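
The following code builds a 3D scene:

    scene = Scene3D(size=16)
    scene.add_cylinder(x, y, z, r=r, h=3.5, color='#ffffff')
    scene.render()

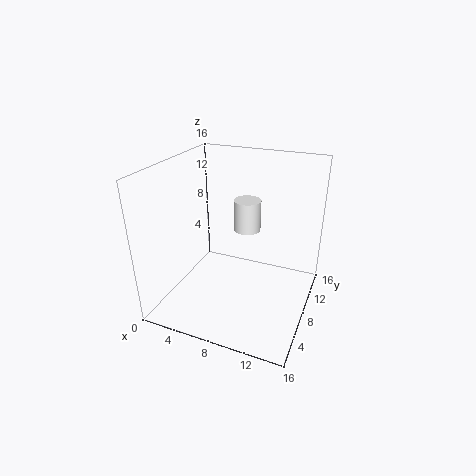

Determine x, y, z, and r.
x = 8.5, y = 9.5, z = 8.5, r = 1.5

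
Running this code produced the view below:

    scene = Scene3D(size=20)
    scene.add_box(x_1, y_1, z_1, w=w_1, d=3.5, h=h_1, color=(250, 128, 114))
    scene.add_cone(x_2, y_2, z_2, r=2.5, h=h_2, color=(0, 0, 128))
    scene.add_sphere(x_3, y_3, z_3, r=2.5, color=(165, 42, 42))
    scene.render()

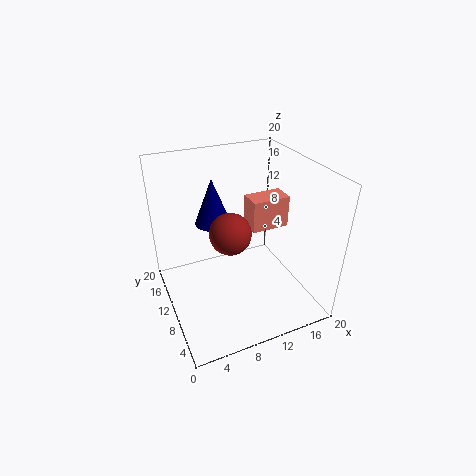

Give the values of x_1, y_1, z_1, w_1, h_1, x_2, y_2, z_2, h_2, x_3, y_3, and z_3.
x_1 = 14
y_1 = 13
z_1 = 8
w_1 = 6
h_1 = 5
x_2 = 7.5
y_2 = 13
z_2 = 11.5
h_2 = 6.5
x_3 = 7
y_3 = 5.5
z_3 = 14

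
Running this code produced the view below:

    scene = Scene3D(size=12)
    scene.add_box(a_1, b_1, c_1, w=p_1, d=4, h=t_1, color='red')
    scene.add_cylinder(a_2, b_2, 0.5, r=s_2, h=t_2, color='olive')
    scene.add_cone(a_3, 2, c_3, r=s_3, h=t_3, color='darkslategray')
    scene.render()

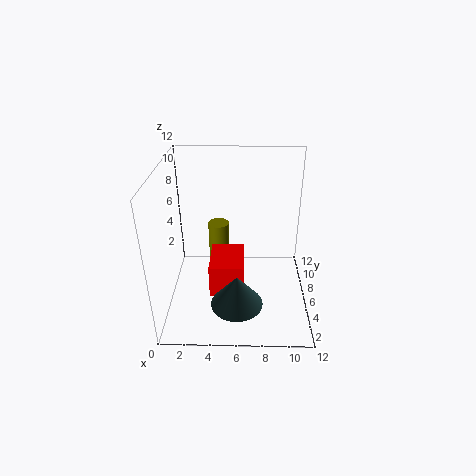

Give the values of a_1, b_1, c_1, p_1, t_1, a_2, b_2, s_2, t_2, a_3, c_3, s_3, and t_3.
a_1 = 3.5; b_1 = 5; c_1 = 0.5; p_1 = 3; t_1 = 3; a_2 = 4; b_2 = 10.5; s_2 = 1; t_2 = 4.5; a_3 = 6; c_3 = 2.5; s_3 = 2; t_3 = 2.5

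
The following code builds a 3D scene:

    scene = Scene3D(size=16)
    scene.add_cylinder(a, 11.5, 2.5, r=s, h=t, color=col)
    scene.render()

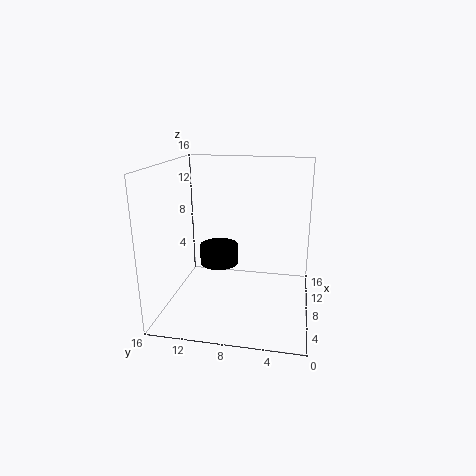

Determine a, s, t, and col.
a = 13; s = 2.5; t = 2.5; col = 'black'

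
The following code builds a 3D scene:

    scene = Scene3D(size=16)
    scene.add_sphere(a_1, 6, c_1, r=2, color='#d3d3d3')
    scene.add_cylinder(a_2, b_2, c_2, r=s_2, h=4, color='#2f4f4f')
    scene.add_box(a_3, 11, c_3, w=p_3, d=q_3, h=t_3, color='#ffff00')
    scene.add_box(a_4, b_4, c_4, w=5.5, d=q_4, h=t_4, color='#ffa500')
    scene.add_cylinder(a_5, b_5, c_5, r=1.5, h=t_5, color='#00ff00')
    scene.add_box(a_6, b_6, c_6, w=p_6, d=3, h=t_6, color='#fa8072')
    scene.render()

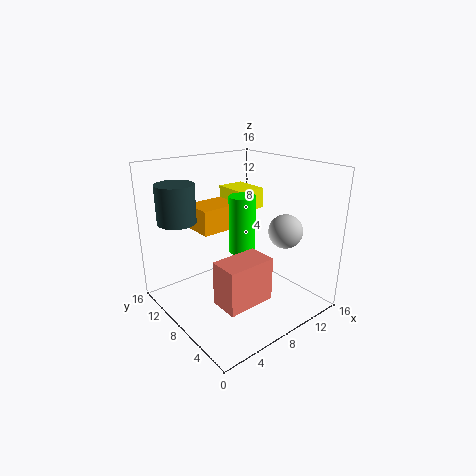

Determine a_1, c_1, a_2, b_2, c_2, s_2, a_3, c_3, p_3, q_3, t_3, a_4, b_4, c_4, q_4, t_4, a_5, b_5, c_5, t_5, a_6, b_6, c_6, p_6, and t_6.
a_1 = 13.5; c_1 = 8; a_2 = 2; b_2 = 10.5; c_2 = 10.5; s_2 = 2; a_3 = 11; c_3 = 9.5; p_3 = 3.5; q_3 = 4.5; t_3 = 2.5; a_4 = 6; b_4 = 11.5; c_4 = 7.5; q_4 = 4; t_4 = 3; a_5 = 9; b_5 = 8.5; c_5 = 6; t_5 = 6.5; a_6 = 2.5; b_6 = 2; c_6 = 3.5; p_6 = 5; t_6 = 4.5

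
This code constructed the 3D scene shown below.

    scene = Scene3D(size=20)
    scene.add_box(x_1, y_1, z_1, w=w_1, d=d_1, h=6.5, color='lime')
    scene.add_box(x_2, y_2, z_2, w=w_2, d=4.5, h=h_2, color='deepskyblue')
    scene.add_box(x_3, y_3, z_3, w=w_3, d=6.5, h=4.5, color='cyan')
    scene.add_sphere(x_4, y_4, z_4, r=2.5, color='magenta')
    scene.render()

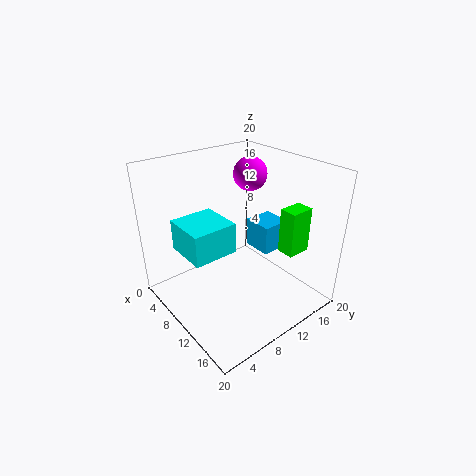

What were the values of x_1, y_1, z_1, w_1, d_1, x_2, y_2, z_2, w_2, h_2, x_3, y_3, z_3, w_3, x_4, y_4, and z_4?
x_1 = 13
y_1 = 15
z_1 = 7.5
w_1 = 2.5
d_1 = 3.5
x_2 = 5.5
y_2 = 15.5
z_2 = 5
w_2 = 4.5
h_2 = 4.5
x_3 = 3
y_3 = 3.5
z_3 = 7.5
w_3 = 6.5
x_4 = 6
y_4 = 15.5
z_4 = 17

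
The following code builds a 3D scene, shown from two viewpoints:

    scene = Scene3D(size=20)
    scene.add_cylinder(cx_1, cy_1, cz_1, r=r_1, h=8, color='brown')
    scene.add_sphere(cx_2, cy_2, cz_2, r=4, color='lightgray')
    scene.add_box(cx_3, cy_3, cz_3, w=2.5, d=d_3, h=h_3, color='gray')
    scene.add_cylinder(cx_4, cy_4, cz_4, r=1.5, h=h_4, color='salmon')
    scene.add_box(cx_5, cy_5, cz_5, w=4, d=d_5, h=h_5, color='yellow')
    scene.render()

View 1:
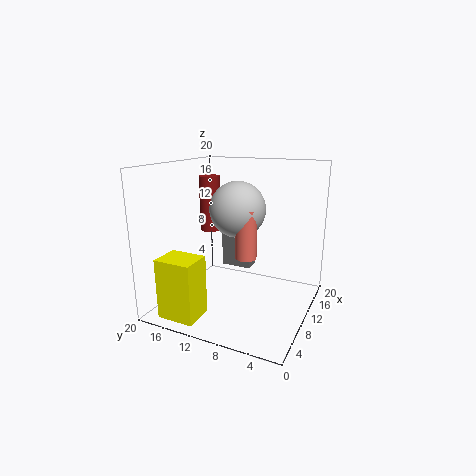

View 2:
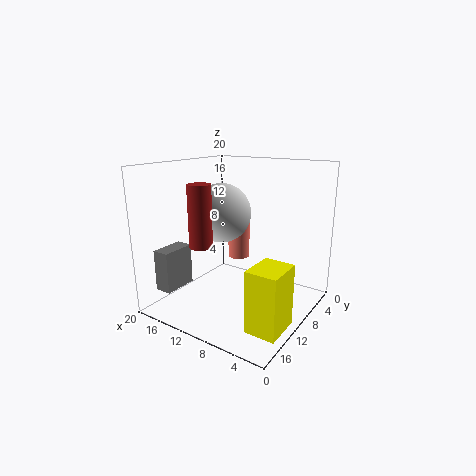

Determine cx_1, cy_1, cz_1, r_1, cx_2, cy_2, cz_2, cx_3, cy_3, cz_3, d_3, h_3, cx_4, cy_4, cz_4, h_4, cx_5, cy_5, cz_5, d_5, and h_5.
cx_1 = 12; cy_1 = 15.5; cz_1 = 10; r_1 = 1.5; cx_2 = 12; cy_2 = 11; cz_2 = 13.5; cx_3 = 17.5; cy_3 = 11.5; cz_3 = 2; d_3 = 5; h_3 = 6; cx_4 = 10.5; cy_4 = 9; cz_4 = 7; h_4 = 7; cx_5 = 0.5; cy_5 = 12; cz_5 = 1; d_5 = 5; h_5 = 8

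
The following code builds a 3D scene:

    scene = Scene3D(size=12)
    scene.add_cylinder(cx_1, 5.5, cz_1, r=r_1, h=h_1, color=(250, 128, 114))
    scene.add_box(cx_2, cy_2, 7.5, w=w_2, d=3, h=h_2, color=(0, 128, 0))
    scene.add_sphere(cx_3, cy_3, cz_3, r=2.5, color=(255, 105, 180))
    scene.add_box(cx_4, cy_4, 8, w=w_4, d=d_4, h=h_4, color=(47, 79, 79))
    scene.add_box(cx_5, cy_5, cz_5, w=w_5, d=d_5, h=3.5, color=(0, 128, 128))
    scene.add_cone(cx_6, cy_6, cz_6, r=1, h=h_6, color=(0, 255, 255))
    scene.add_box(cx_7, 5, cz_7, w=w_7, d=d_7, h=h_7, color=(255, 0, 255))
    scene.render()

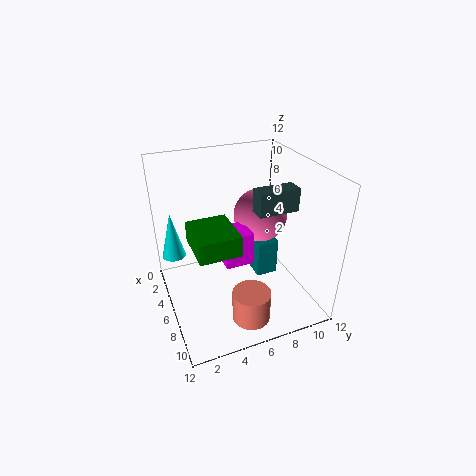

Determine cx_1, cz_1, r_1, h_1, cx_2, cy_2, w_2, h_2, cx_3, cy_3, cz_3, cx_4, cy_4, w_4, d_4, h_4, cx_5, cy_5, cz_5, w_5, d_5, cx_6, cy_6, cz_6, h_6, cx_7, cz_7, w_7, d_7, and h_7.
cx_1 = 10, cz_1 = 1, r_1 = 1.5, h_1 = 2.5, cx_2 = 7, cy_2 = 1.5, w_2 = 3.5, h_2 = 1.5, cx_3 = 3, cy_3 = 9.5, cz_3 = 6, cx_4 = 5.5, cy_4 = 7.5, w_4 = 1.5, d_4 = 3.5, h_4 = 2, cx_5 = 2, cy_5 = 8.5, cz_5 = 0.5, w_5 = 3, d_5 = 2, cx_6 = 3.5, cy_6 = 1, cz_6 = 4, h_6 = 4, cx_7 = 3.5, cz_7 = 3, w_7 = 2.5, d_7 = 2.5, h_7 = 3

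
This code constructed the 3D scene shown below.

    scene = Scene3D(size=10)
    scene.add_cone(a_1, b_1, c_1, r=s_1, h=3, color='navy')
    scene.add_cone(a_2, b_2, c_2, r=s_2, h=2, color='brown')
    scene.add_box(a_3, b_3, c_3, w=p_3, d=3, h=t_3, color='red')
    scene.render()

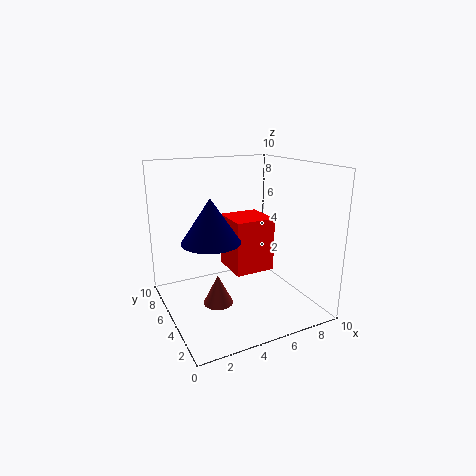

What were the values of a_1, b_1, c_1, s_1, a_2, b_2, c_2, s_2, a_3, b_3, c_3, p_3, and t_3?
a_1 = 3
b_1 = 5
c_1 = 5
s_1 = 2
a_2 = 3
b_2 = 4
c_2 = 1
s_2 = 1
a_3 = 5
b_3 = 5
c_3 = 2
p_3 = 3
t_3 = 4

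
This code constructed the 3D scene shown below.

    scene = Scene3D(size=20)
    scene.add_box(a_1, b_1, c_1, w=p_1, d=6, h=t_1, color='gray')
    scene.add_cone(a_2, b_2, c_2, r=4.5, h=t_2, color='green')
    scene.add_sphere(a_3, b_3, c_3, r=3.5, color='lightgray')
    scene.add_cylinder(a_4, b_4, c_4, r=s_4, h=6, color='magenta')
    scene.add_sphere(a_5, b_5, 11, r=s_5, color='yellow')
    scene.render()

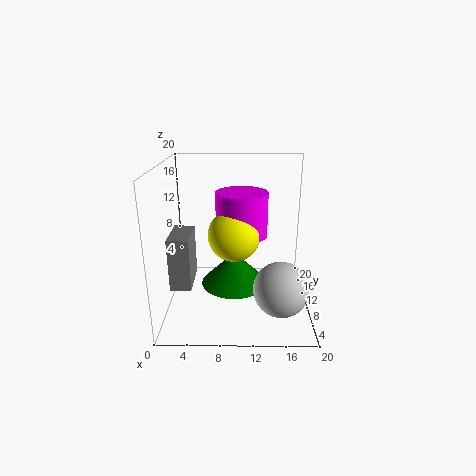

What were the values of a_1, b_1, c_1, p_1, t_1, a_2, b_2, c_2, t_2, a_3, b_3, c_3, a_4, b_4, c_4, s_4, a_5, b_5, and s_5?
a_1 = 0.5; b_1 = 7.5; c_1 = 3; p_1 = 3; t_1 = 7.5; a_2 = 9.5; b_2 = 8.5; c_2 = 4; t_2 = 4.5; a_3 = 15.5; b_3 = 4; c_3 = 5.5; a_4 = 10.5; b_4 = 10; c_4 = 10.5; s_4 = 3.5; a_5 = 9.5; b_5 = 8.5; s_5 = 3.5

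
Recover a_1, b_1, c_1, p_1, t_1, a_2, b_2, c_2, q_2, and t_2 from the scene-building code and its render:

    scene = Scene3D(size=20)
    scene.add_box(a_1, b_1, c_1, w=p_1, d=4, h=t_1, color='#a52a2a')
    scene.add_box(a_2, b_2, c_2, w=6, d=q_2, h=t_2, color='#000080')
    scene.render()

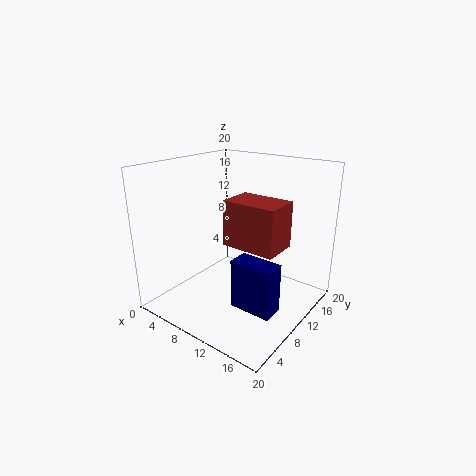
a_1 = 14
b_1 = 2
c_1 = 13
p_1 = 6
t_1 = 5
a_2 = 11
b_2 = 7
c_2 = 1
q_2 = 3
t_2 = 7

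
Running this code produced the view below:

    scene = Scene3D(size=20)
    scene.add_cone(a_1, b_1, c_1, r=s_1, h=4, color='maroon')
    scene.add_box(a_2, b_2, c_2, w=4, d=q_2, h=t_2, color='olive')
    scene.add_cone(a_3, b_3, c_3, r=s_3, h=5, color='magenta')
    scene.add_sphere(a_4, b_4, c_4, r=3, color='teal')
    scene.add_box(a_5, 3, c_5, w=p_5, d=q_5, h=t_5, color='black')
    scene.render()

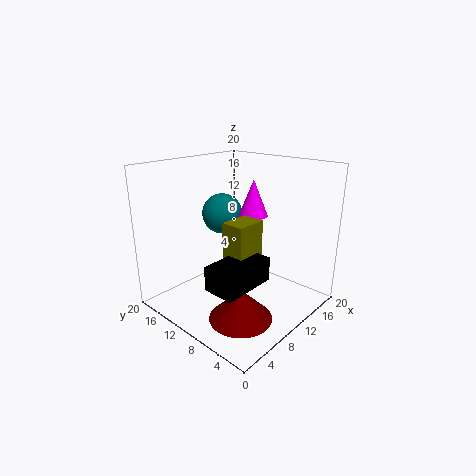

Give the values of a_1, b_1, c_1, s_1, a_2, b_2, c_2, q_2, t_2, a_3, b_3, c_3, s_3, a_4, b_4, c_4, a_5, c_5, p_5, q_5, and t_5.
a_1 = 5, b_1 = 5, c_1 = 2, s_1 = 4, a_2 = 5, b_2 = 5, c_2 = 7, q_2 = 3, t_2 = 7, a_3 = 12, b_3 = 9, c_3 = 13, s_3 = 2, a_4 = 12, b_4 = 15, c_4 = 12, a_5 = 1, c_5 = 7, p_5 = 7, q_5 = 4, t_5 = 3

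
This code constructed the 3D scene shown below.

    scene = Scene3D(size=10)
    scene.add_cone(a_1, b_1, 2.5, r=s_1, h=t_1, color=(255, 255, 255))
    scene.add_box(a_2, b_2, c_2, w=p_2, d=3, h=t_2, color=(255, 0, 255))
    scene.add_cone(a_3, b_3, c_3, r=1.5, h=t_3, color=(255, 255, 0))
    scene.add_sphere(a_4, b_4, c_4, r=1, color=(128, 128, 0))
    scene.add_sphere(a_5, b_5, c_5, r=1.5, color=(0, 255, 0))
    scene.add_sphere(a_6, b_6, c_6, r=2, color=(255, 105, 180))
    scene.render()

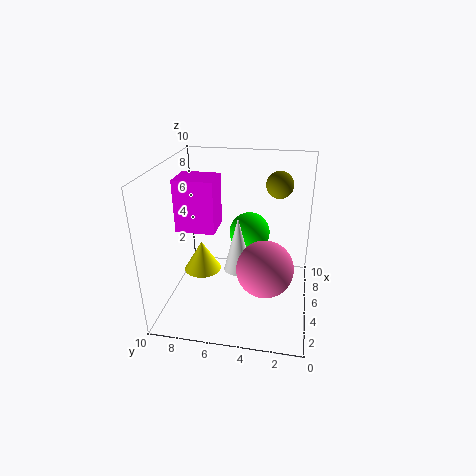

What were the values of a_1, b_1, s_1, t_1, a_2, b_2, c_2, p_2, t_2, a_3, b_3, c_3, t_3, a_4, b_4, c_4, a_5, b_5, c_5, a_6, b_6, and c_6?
a_1 = 5, b_1 = 5, s_1 = 1, t_1 = 4, a_2 = 6, b_2 = 7, c_2 = 4.5, p_2 = 2.5, t_2 = 4, a_3 = 7.5, b_3 = 8.5, c_3 = 0.5, t_3 = 2.5, a_4 = 8, b_4 = 2.5, c_4 = 8, a_5 = 7, b_5 = 4.5, c_5 = 4.5, a_6 = 4.5, b_6 = 3, c_6 = 3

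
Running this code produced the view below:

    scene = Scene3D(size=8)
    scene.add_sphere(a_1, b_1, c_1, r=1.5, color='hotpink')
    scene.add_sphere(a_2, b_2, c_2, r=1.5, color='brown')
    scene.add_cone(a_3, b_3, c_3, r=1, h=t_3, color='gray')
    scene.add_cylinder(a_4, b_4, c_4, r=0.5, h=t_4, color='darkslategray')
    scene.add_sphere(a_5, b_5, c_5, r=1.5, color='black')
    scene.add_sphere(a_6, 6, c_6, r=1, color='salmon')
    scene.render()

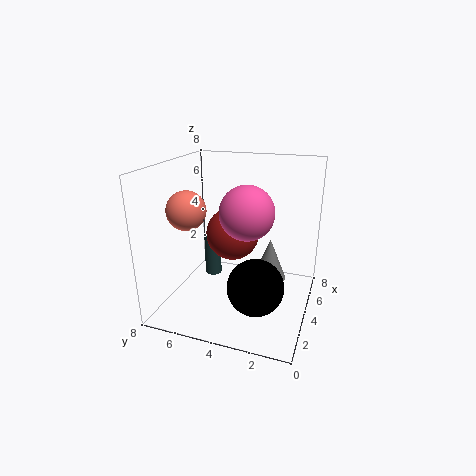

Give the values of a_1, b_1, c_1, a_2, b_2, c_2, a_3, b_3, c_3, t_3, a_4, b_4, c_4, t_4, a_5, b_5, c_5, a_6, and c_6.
a_1 = 4
b_1 = 3.5
c_1 = 5.5
a_2 = 4.5
b_2 = 4.5
c_2 = 4
a_3 = 5.5
b_3 = 2.5
c_3 = 1
t_3 = 2.5
a_4 = 5
b_4 = 6
c_4 = 1
t_4 = 2.5
a_5 = 2.5
b_5 = 2.5
c_5 = 2
a_6 = 2
c_6 = 6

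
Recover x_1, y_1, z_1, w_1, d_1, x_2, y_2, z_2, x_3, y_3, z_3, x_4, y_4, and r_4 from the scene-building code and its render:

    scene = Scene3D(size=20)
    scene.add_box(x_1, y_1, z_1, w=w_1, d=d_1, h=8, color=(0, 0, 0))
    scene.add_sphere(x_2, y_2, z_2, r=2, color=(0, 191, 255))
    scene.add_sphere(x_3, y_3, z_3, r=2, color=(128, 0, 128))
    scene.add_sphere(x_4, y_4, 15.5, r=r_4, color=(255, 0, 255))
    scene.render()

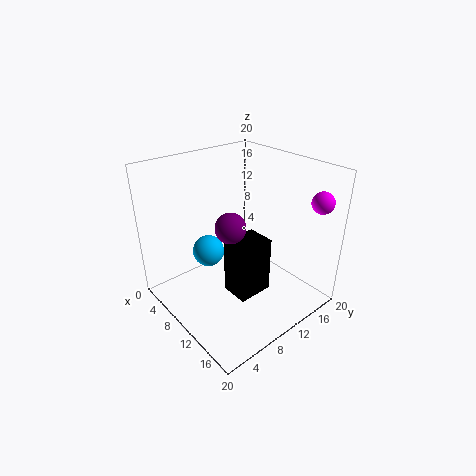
x_1 = 10
y_1 = 7.5
z_1 = 2.5
w_1 = 4
d_1 = 5
x_2 = 10
y_2 = 5
z_2 = 10
x_3 = 11.5
y_3 = 7.5
z_3 = 13
x_4 = 17.5
y_4 = 18
r_4 = 1.5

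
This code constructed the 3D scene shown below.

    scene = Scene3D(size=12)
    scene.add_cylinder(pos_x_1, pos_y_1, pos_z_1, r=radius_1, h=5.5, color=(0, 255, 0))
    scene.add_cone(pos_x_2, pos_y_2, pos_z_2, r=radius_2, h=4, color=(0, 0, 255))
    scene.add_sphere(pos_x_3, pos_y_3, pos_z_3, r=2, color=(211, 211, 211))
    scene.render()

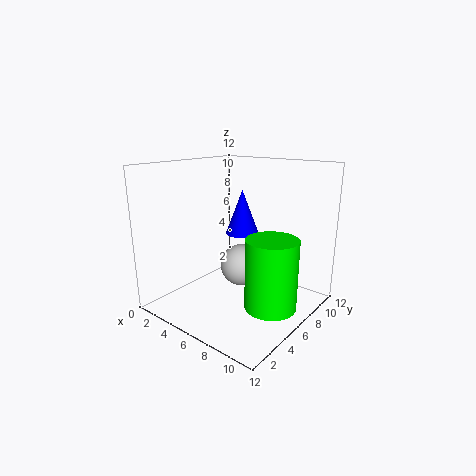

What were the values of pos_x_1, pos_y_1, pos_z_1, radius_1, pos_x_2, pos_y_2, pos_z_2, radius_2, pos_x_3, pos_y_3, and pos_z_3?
pos_x_1 = 10; pos_y_1 = 5; pos_z_1 = 1.5; radius_1 = 2; pos_x_2 = 4.5; pos_y_2 = 8.5; pos_z_2 = 5.5; radius_2 = 1.5; pos_x_3 = 4; pos_y_3 = 9; pos_z_3 = 2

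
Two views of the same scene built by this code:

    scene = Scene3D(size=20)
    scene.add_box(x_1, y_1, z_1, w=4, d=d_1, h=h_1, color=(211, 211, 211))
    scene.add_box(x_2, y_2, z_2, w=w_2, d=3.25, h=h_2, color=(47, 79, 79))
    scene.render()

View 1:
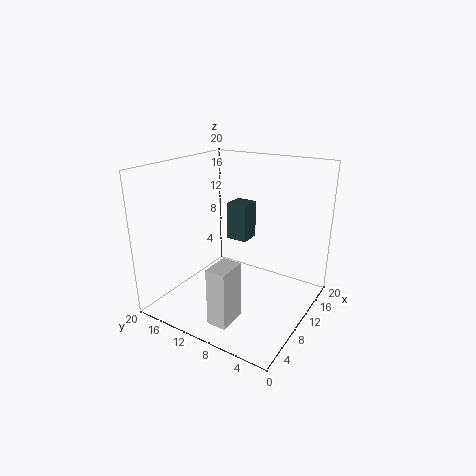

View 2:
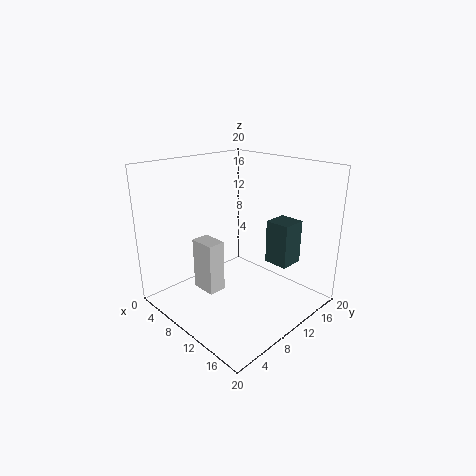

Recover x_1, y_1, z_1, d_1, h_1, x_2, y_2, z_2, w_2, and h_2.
x_1 = 2.75; y_1 = 7.5; z_1 = 0.25; d_1 = 2.75; h_1 = 8; x_2 = 14; y_2 = 11.25; z_2 = 7.5; w_2 = 3.25; h_2 = 5.75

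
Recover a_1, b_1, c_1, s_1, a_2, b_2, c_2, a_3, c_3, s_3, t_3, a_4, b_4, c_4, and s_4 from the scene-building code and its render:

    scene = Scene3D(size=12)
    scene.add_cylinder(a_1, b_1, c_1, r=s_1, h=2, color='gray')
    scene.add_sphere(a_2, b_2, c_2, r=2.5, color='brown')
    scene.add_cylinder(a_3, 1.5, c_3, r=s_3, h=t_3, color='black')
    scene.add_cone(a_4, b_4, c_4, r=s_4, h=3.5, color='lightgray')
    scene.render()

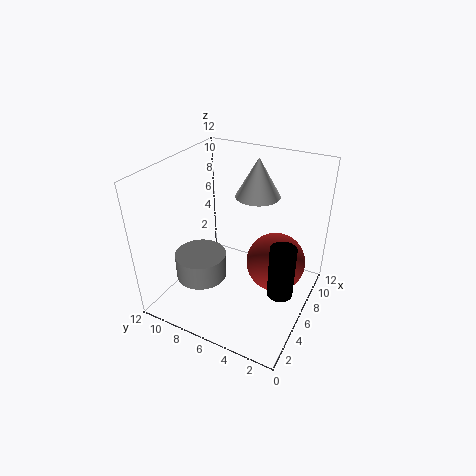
a_1 = 3, b_1 = 7.75, c_1 = 3.75, s_1 = 2, a_2 = 7.25, b_2 = 3, c_2 = 3.75, a_3 = 4.5, c_3 = 3, s_3 = 1, t_3 = 4.25, a_4 = 9.75, b_4 = 6, c_4 = 8.25, s_4 = 2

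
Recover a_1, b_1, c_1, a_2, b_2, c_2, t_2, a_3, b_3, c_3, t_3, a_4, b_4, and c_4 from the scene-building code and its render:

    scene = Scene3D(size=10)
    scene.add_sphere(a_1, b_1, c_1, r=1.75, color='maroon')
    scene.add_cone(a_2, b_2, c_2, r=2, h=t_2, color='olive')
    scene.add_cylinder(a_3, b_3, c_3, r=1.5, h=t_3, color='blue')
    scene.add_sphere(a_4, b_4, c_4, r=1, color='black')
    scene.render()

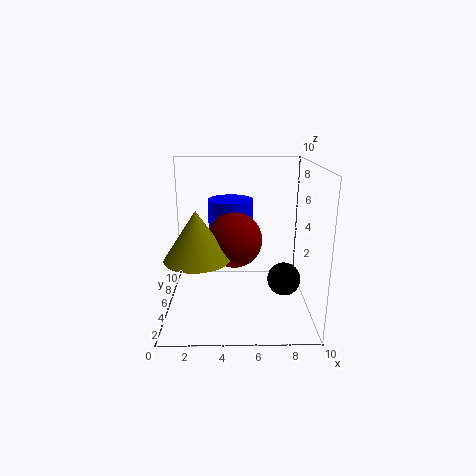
a_1 = 4.75, b_1 = 3.25, c_1 = 5.5, a_2 = 2.5, b_2 = 2, c_2 = 4.75, t_2 = 3, a_3 = 4.5, b_3 = 5, c_3 = 5.25, t_3 = 2.5, a_4 = 7.75, b_4 = 1.75, c_4 = 3.5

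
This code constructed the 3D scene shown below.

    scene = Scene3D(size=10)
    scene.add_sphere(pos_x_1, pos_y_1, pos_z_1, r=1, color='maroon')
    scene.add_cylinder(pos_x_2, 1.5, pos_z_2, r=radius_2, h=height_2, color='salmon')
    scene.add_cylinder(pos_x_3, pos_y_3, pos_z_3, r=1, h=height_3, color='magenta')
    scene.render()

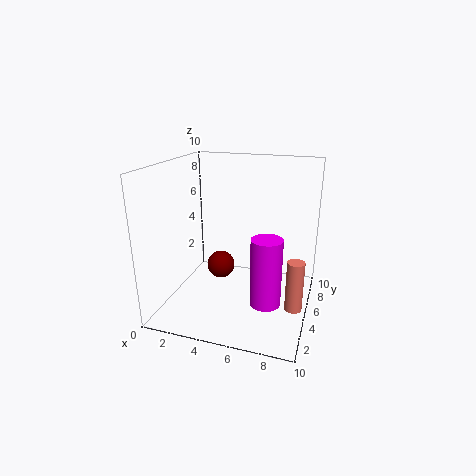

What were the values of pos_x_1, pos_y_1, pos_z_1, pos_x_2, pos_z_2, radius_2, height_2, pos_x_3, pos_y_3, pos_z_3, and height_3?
pos_x_1 = 3.5, pos_y_1 = 5.5, pos_z_1 = 2.5, pos_x_2 = 9.5, pos_z_2 = 2.5, radius_2 = 0.5, height_2 = 3, pos_x_3 = 7.5, pos_y_3 = 3, pos_z_3 = 1.5, height_3 = 4.5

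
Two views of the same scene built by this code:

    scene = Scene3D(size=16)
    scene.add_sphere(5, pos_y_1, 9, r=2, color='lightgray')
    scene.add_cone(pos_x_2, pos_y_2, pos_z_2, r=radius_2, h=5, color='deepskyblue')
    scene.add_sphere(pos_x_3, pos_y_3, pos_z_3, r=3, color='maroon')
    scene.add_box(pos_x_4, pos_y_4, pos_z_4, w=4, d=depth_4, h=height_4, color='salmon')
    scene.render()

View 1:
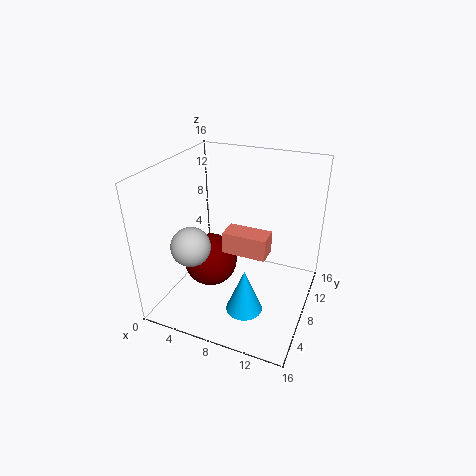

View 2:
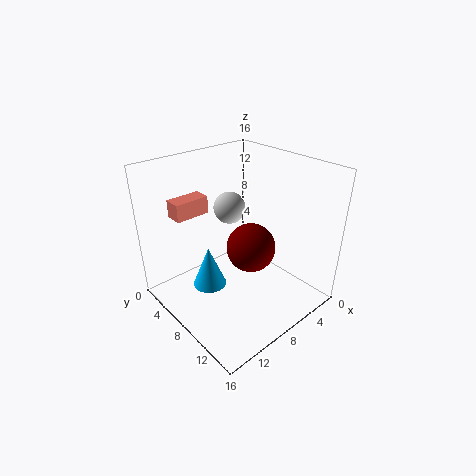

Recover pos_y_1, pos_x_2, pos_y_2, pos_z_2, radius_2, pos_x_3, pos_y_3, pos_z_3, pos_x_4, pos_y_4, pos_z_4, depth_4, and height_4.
pos_y_1 = 3, pos_x_2 = 10, pos_y_2 = 5, pos_z_2 = 1, radius_2 = 2, pos_x_3 = 5, pos_y_3 = 7, pos_z_3 = 5, pos_x_4 = 9, pos_y_4 = 2, pos_z_4 = 10, depth_4 = 2, height_4 = 2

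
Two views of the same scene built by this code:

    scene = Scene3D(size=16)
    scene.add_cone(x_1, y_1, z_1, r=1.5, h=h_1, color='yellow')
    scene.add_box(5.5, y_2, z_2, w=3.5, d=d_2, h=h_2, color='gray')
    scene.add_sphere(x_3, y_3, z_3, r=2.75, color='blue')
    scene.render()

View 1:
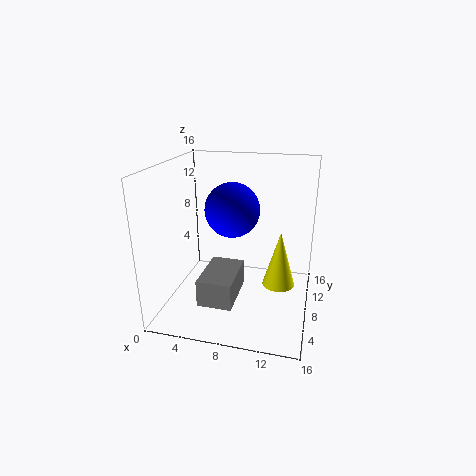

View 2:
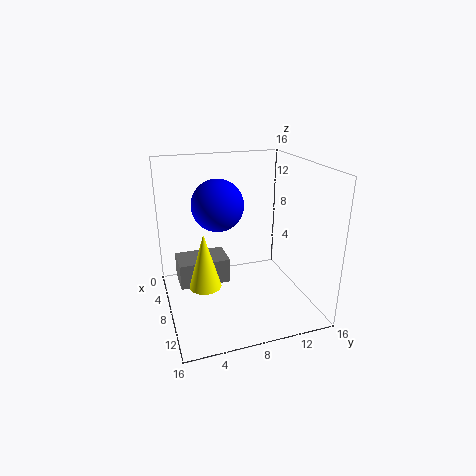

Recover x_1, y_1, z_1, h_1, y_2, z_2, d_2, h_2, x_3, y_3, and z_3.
x_1 = 13.25
y_1 = 3
z_1 = 6
h_1 = 5.25
y_2 = 1.25
z_2 = 3.25
d_2 = 5.5
h_2 = 2.75
x_3 = 8
y_3 = 5.75
z_3 = 12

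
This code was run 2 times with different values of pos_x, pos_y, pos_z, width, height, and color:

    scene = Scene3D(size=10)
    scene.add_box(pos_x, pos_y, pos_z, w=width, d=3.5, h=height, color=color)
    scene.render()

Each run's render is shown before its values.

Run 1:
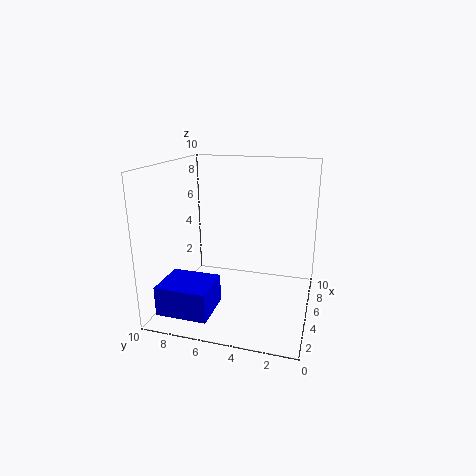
pos_x = 1, pos_y = 6, pos_z = 0.5, width = 3, height = 2, color = 'blue'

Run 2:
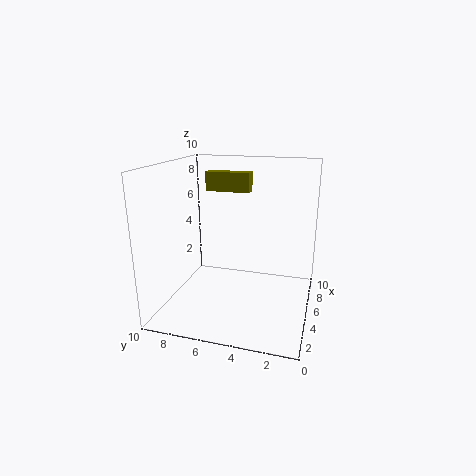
pos_x = 8, pos_y = 5, pos_z = 7.5, width = 1, height = 1.5, color = 'olive'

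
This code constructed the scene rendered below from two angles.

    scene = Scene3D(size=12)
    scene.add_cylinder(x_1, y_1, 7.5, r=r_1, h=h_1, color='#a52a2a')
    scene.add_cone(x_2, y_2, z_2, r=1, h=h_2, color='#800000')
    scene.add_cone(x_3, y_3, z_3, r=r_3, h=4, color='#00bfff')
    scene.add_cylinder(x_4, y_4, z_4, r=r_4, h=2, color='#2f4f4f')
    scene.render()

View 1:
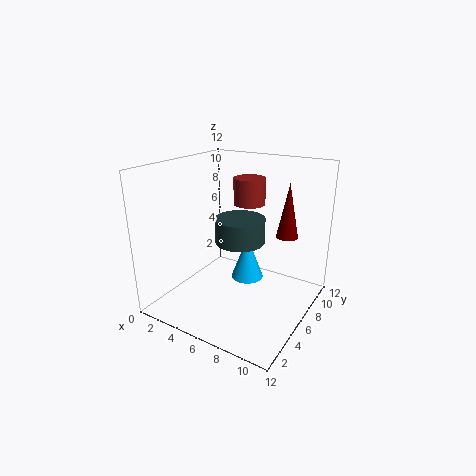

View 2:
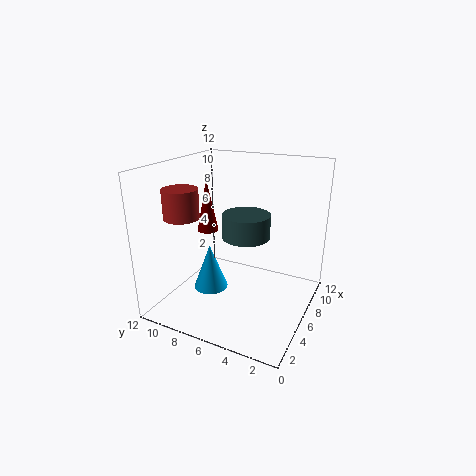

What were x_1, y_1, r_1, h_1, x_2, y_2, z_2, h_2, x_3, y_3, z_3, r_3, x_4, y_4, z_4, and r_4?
x_1 = 4.5
y_1 = 10.5
r_1 = 1.5
h_1 = 2.5
x_2 = 8.5
y_2 = 10.5
z_2 = 5
h_2 = 5
x_3 = 5.5
y_3 = 8.5
z_3 = 1
r_3 = 1.5
x_4 = 6.5
y_4 = 5.5
z_4 = 6
r_4 = 2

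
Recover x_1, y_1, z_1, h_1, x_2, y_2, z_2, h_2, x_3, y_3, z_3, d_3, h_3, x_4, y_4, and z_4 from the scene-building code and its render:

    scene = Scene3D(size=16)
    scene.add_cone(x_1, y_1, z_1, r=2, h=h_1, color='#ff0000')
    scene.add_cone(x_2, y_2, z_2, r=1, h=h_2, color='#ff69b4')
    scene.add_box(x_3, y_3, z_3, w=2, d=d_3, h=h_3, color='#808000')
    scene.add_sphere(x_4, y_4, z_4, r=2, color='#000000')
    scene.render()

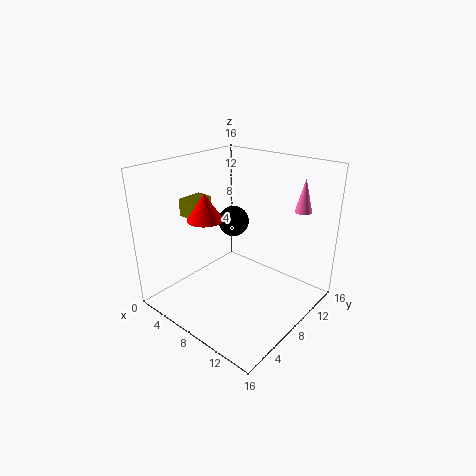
x_1 = 5
y_1 = 6
z_1 = 10
h_1 = 3
x_2 = 12
y_2 = 15
z_2 = 10
h_2 = 4
x_3 = 2
y_3 = 5
z_3 = 10
d_3 = 3
h_3 = 2
x_4 = 3
y_4 = 13
z_4 = 7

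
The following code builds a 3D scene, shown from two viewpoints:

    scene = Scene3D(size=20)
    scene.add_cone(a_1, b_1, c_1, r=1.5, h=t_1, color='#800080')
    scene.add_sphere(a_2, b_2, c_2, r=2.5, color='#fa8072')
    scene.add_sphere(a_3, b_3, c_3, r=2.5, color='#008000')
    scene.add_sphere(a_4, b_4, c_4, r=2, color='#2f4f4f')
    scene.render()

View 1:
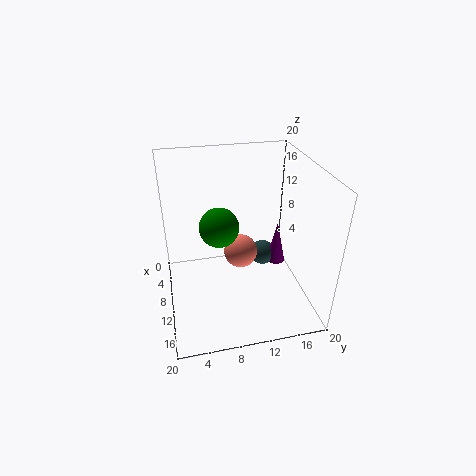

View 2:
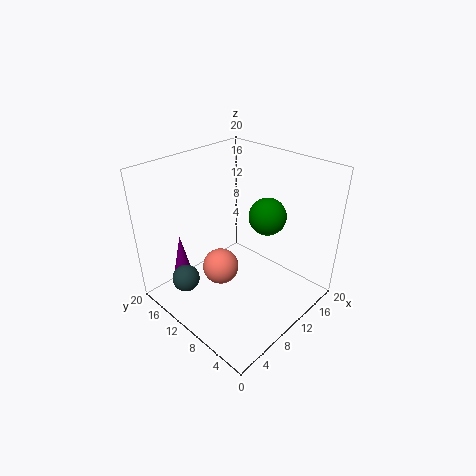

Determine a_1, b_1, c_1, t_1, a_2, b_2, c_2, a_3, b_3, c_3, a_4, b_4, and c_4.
a_1 = 5.5
b_1 = 17.5
c_1 = 2
t_1 = 7
a_2 = 7.5
b_2 = 11
c_2 = 6
a_3 = 12.5
b_3 = 7
c_3 = 13.5
a_4 = 4.5
b_4 = 15.5
c_4 = 3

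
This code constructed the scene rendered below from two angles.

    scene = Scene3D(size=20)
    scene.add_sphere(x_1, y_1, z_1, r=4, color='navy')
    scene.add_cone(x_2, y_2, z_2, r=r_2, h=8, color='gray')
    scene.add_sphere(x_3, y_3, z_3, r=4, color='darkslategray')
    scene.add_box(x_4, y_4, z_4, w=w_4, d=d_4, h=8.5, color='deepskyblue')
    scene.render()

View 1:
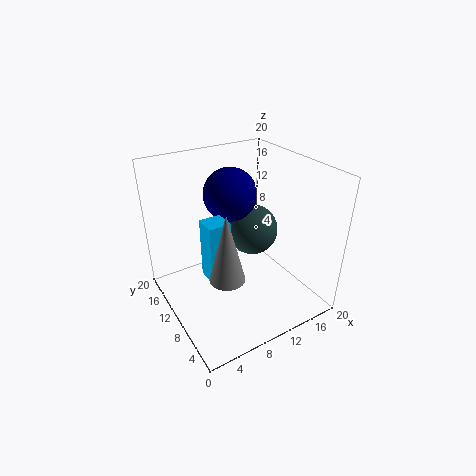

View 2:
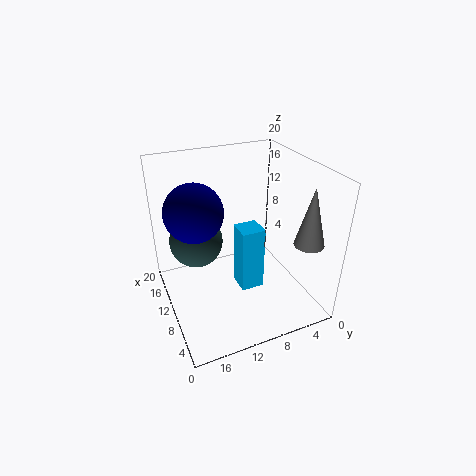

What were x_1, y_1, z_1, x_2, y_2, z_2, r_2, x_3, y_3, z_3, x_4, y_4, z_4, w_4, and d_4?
x_1 = 12, y_1 = 15.5, z_1 = 14, x_2 = 4, y_2 = 2.5, z_2 = 10.5, r_2 = 2, x_3 = 15.5, y_3 = 14.5, z_3 = 7.5, x_4 = 5, y_4 = 8.5, z_4 = 5, w_4 = 3, d_4 = 3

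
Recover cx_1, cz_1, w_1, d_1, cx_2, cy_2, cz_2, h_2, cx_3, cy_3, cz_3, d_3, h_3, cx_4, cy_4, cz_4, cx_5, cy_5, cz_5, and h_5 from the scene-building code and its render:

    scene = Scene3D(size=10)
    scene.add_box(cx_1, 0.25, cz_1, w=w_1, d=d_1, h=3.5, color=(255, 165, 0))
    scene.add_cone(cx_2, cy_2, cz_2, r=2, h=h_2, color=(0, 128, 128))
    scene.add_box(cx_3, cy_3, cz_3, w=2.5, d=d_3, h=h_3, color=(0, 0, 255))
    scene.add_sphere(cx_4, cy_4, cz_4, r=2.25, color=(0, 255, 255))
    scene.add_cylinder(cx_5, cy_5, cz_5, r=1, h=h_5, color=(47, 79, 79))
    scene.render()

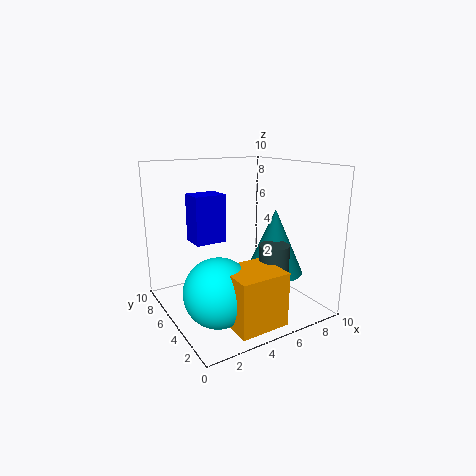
cx_1 = 2.5; cz_1 = 0.5; w_1 = 3.25; d_1 = 3; cx_2 = 7.25; cy_2 = 3.75; cz_2 = 2.5; h_2 = 4.5; cx_3 = 3.25; cy_3 = 8; cz_3 = 3.75; d_3 = 2; h_3 = 3.75; cx_4 = 2.5; cy_4 = 3.25; cz_4 = 2.25; cx_5 = 6.25; cy_5 = 2.5; cz_5 = 0.75; h_5 = 4.25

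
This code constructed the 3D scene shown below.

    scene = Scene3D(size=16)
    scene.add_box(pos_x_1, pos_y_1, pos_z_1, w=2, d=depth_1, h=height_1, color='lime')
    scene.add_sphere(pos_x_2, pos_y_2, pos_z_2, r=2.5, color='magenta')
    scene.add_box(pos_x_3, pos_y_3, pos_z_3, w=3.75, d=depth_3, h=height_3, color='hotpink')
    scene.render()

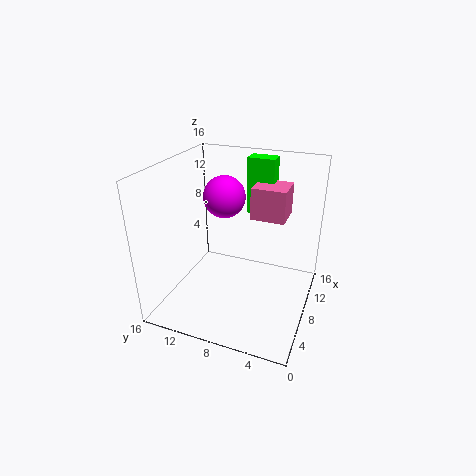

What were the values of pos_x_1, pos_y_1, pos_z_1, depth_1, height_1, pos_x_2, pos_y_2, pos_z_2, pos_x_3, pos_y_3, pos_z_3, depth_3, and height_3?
pos_x_1 = 12.75
pos_y_1 = 5.5
pos_z_1 = 9
depth_1 = 3.25
height_1 = 6.75
pos_x_2 = 11.25
pos_y_2 = 11
pos_z_2 = 11.25
pos_x_3 = 10.5
pos_y_3 = 3.5
pos_z_3 = 9.25
depth_3 = 4
height_3 = 3.75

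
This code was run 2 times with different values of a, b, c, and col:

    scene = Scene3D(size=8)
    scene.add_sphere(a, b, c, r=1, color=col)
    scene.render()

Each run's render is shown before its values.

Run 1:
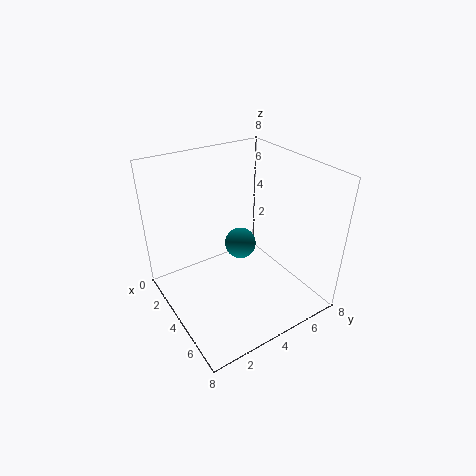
a = 2, b = 5.5, c = 2, col = 'teal'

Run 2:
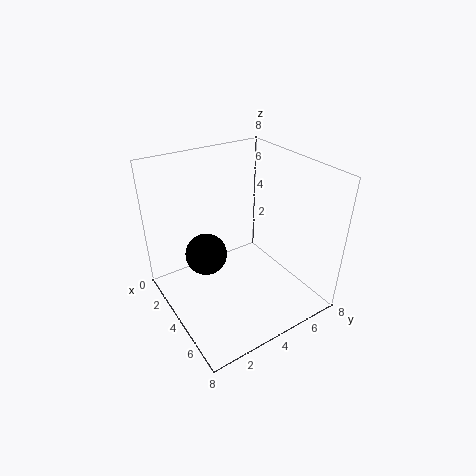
a = 5, b = 1.5, c = 4.5, col = 'black'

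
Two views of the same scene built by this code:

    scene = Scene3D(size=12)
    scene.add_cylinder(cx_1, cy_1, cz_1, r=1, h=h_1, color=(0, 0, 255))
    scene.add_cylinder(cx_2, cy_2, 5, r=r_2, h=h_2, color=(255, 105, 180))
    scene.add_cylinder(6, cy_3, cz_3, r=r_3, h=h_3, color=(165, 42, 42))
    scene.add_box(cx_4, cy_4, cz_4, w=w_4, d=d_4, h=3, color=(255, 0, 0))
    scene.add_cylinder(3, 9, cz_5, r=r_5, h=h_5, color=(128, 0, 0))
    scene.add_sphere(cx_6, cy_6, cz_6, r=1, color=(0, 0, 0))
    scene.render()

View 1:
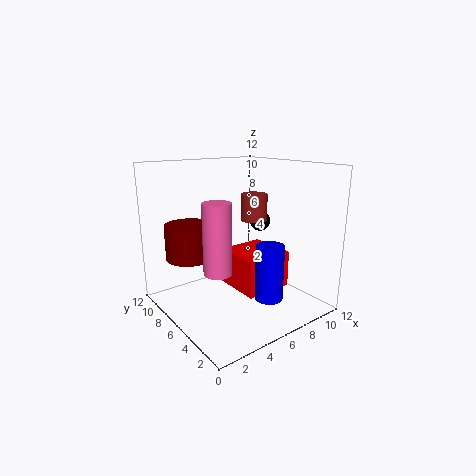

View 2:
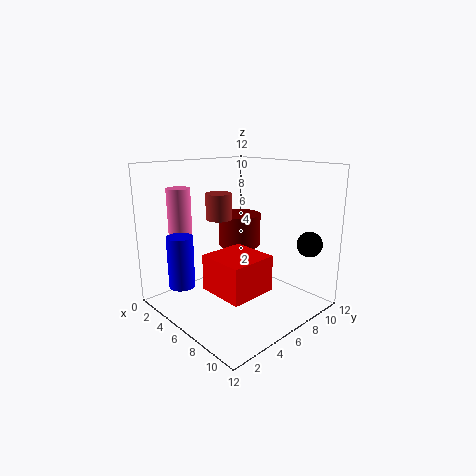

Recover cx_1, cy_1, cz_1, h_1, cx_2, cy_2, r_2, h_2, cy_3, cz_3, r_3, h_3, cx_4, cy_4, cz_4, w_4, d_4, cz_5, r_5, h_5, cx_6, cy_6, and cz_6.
cx_1 = 5; cy_1 = 1; cz_1 = 3; h_1 = 4; cx_2 = 2; cy_2 = 3; r_2 = 1; h_2 = 5; cy_3 = 4; cz_3 = 8; r_3 = 1; h_3 = 2; cx_4 = 5; cy_4 = 3; cz_4 = 2; w_4 = 4; d_4 = 4; cz_5 = 4; r_5 = 2; h_5 = 3; cx_6 = 11; cy_6 = 9; cz_6 = 6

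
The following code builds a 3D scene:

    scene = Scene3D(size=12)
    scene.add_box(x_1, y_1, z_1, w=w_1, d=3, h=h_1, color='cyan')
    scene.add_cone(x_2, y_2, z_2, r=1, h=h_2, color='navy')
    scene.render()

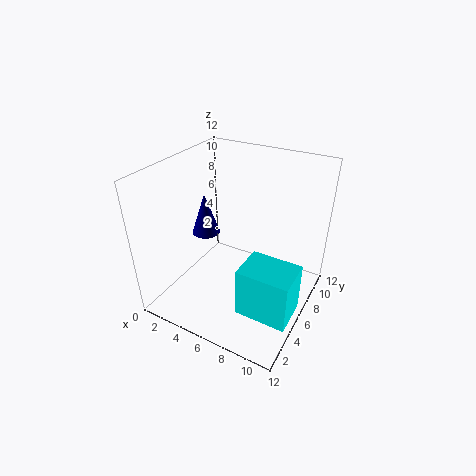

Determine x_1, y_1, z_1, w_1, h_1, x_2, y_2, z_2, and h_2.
x_1 = 8; y_1 = 2; z_1 = 2; w_1 = 4; h_1 = 4; x_2 = 5; y_2 = 3; z_2 = 8; h_2 = 3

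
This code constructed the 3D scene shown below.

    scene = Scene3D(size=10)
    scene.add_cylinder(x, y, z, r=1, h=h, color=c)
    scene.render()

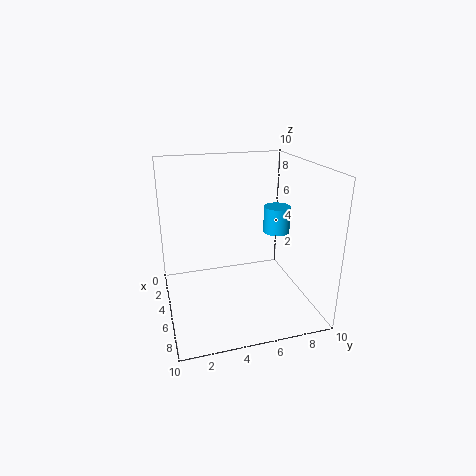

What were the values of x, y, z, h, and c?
x = 3.5; y = 8.5; z = 4.5; h = 2; c = 'deepskyblue'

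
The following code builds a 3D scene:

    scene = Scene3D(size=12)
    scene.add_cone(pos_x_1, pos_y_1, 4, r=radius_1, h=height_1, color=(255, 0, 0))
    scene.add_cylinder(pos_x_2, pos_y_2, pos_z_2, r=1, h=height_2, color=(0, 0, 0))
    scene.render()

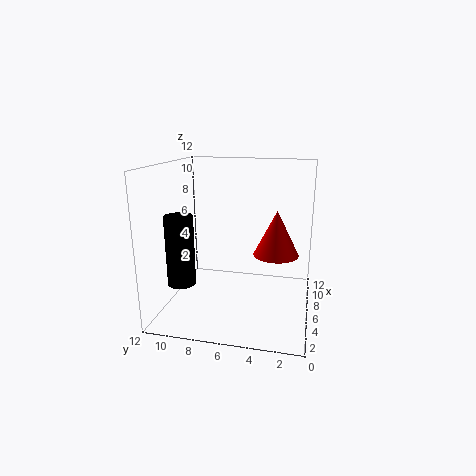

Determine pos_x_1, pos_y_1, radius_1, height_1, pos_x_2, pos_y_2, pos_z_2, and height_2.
pos_x_1 = 8, pos_y_1 = 3, radius_1 = 2, height_1 = 4, pos_x_2 = 1, pos_y_2 = 9, pos_z_2 = 4, height_2 = 5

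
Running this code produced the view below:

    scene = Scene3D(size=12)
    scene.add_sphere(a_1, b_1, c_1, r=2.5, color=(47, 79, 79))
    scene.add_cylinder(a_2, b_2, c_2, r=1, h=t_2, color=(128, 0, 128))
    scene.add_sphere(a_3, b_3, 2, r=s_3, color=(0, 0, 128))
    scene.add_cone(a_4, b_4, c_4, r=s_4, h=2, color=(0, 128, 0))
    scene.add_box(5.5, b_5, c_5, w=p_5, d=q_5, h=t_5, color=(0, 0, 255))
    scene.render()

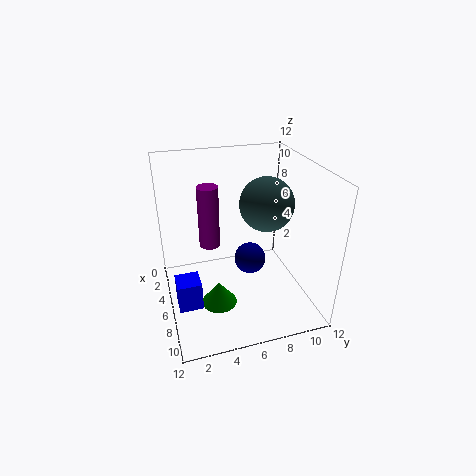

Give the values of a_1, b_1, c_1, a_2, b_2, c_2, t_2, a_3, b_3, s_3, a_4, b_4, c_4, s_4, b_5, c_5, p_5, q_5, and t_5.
a_1 = 3.5
b_1 = 9.5
c_1 = 7.5
a_2 = 1.5
b_2 = 4.5
c_2 = 3
t_2 = 6
a_3 = 3.5
b_3 = 8
s_3 = 1.5
a_4 = 7
b_4 = 4
c_4 = 0.5
s_4 = 1.5
b_5 = 0.5
c_5 = 0.5
p_5 = 2
q_5 = 2
t_5 = 2.5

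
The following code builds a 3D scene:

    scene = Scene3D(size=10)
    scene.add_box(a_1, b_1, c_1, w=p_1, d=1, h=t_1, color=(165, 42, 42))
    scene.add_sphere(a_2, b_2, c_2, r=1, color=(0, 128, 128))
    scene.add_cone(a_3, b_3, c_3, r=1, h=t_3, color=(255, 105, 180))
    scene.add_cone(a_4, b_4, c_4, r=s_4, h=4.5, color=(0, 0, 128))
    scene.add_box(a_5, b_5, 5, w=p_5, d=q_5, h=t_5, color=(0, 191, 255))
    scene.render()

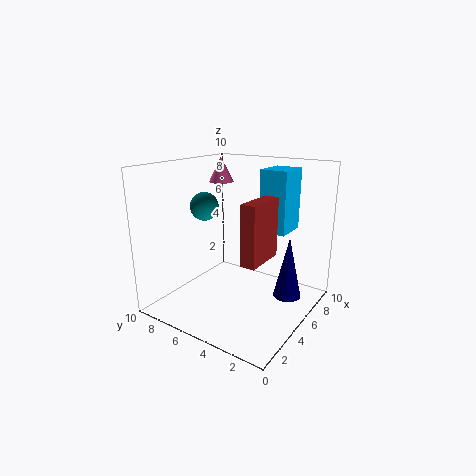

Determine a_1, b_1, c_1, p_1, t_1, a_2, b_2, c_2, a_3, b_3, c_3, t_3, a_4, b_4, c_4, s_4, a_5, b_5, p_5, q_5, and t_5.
a_1 = 3, b_1 = 2.5, c_1 = 4, p_1 = 3, t_1 = 4, a_2 = 4.5, b_2 = 7.5, c_2 = 7, a_3 = 8.5, b_3 = 9, c_3 = 8, t_3 = 2, a_4 = 7, b_4 = 2, c_4 = 0.5, s_4 = 1, a_5 = 7, b_5 = 2.5, p_5 = 2.5, q_5 = 2, t_5 = 4.5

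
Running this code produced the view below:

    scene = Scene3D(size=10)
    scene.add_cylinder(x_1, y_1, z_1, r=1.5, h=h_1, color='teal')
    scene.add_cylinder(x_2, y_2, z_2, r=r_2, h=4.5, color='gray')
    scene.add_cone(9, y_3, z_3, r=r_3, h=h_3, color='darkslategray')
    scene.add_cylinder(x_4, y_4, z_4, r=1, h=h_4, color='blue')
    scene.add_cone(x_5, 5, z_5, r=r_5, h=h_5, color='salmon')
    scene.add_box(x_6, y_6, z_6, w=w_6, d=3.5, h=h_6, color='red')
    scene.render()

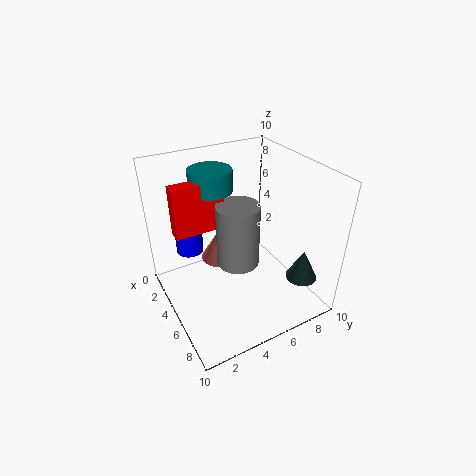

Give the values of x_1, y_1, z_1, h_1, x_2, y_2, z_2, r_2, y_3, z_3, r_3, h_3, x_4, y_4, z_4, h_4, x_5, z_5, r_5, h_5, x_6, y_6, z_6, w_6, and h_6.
x_1 = 3
y_1 = 4
z_1 = 8
h_1 = 1.5
x_2 = 5
y_2 = 5
z_2 = 3
r_2 = 1.5
y_3 = 7.5
z_3 = 3.5
r_3 = 1
h_3 = 2
x_4 = 2
y_4 = 2.5
z_4 = 3
h_4 = 2.5
x_5 = 2
z_5 = 1.5
r_5 = 1.5
h_5 = 2.5
x_6 = 3
y_6 = 1
z_6 = 5.5
w_6 = 1
h_6 = 3.5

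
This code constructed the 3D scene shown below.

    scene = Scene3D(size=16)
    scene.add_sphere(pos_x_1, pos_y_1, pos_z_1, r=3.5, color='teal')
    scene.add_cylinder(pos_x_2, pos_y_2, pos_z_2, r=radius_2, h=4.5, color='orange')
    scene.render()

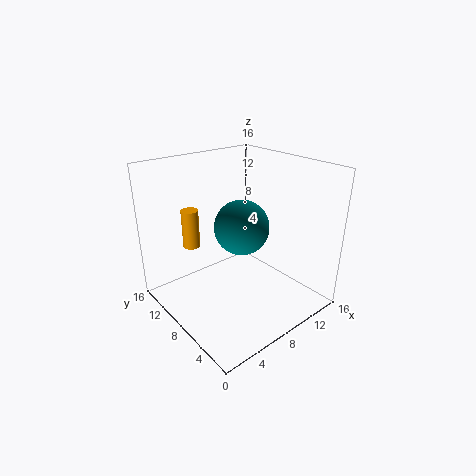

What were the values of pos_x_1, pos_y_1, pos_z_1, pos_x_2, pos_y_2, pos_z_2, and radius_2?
pos_x_1 = 11.5; pos_y_1 = 11.5; pos_z_1 = 7; pos_x_2 = 5; pos_y_2 = 13; pos_z_2 = 6; radius_2 = 1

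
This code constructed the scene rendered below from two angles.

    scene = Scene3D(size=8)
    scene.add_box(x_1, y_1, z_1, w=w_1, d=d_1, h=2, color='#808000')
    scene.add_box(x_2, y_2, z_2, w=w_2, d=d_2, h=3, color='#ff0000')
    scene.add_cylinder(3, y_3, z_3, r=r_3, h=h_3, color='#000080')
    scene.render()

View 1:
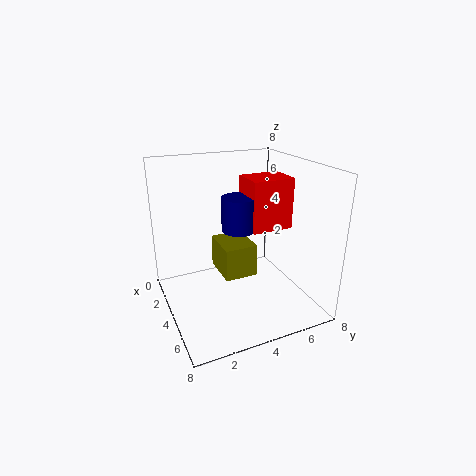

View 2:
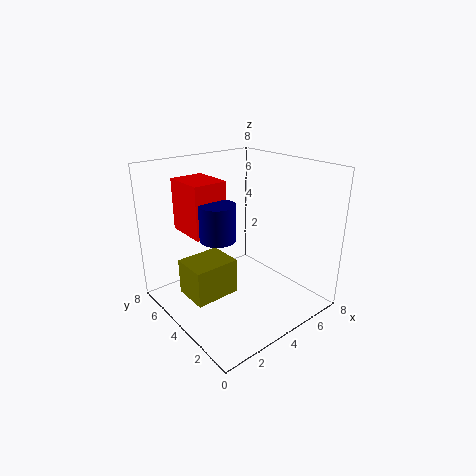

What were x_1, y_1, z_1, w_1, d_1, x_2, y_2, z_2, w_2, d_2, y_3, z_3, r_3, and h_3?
x_1 = 1; y_1 = 3.5; z_1 = 1; w_1 = 2.5; d_1 = 2; x_2 = 2; y_2 = 5; z_2 = 4; w_2 = 2; d_2 = 2.5; y_3 = 4.5; z_3 = 4; r_3 = 1; h_3 = 2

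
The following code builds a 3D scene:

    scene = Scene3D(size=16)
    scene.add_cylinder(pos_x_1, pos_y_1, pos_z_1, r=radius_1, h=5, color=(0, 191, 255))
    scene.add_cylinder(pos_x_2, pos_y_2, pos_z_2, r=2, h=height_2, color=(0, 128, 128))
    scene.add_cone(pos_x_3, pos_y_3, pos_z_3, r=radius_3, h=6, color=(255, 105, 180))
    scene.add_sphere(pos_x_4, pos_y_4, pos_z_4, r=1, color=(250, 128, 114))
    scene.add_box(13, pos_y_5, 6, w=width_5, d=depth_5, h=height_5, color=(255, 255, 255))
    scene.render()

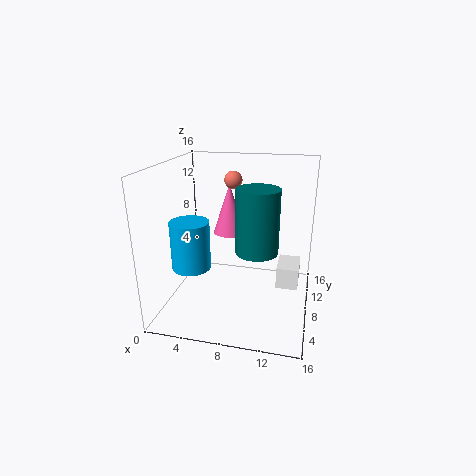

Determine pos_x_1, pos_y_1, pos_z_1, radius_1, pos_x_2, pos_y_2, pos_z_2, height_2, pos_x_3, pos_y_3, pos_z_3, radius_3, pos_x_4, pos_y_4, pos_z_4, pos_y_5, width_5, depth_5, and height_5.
pos_x_1 = 4, pos_y_1 = 4, pos_z_1 = 6, radius_1 = 2, pos_x_2 = 11, pos_y_2 = 3, pos_z_2 = 9, height_2 = 6, pos_x_3 = 6, pos_y_3 = 12, pos_z_3 = 7, radius_3 = 2, pos_x_4 = 7, pos_y_4 = 10, pos_z_4 = 14, pos_y_5 = 2, width_5 = 2, depth_5 = 3, height_5 = 2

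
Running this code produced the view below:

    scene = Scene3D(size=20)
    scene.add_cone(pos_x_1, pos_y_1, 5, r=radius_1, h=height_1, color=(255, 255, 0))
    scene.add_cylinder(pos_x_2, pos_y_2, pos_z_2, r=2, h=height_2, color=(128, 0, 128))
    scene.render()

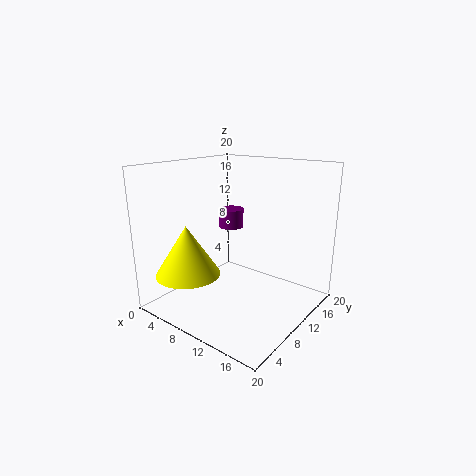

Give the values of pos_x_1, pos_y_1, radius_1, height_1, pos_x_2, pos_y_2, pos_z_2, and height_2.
pos_x_1 = 5; pos_y_1 = 5; radius_1 = 4.5; height_1 = 7; pos_x_2 = 4; pos_y_2 = 16; pos_z_2 = 9; height_2 = 3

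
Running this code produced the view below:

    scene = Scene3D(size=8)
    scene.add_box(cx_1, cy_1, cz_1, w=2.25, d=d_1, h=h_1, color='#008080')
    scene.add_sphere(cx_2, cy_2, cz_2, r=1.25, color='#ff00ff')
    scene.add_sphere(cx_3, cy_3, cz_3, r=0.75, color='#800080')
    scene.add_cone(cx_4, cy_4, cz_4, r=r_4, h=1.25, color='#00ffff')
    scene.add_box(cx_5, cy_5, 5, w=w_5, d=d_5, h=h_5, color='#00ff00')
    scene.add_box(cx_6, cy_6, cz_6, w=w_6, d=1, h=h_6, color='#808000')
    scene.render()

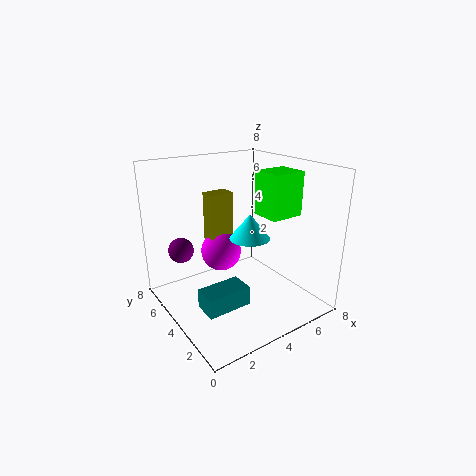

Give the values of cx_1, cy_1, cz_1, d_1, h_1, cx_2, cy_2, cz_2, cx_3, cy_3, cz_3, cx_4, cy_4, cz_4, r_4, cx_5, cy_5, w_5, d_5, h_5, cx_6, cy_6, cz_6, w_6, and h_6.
cx_1 = 0.75
cy_1 = 1.5
cz_1 = 1.5
d_1 = 1.25
h_1 = 1
cx_2 = 4.25
cy_2 = 6.25
cz_2 = 2.25
cx_3 = 1.75
cy_3 = 6.75
cz_3 = 2.75
cx_4 = 3.5
cy_4 = 2.25
cz_4 = 4.75
r_4 = 1
cx_5 = 5.5
cy_5 = 2.75
w_5 = 2
d_5 = 1.75
h_5 = 2.5
cx_6 = 3.5
cy_6 = 6
cz_6 = 2.5
w_6 = 1.5
h_6 = 3.5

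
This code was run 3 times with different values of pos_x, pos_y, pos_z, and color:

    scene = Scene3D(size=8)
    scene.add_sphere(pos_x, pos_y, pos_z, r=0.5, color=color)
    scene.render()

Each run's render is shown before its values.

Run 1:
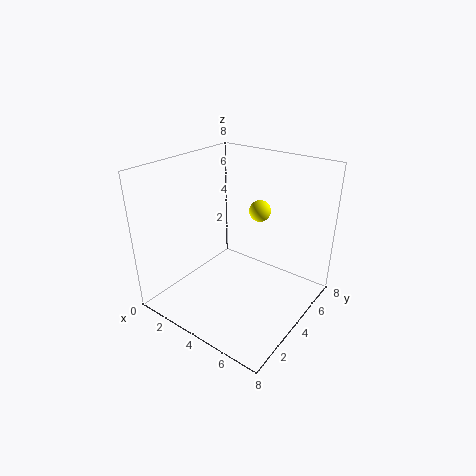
pos_x = 6, pos_y = 3, pos_z = 6.5, color = 'yellow'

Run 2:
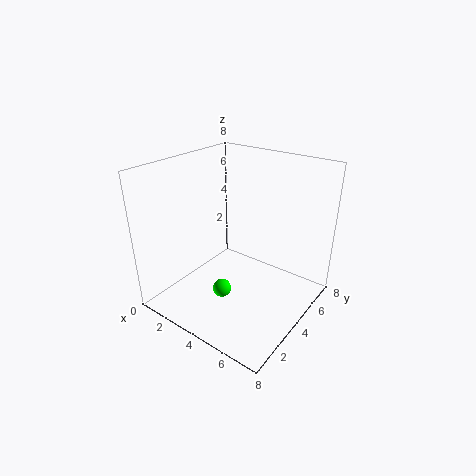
pos_x = 4, pos_y = 2.5, pos_z = 1.5, color = 'lime'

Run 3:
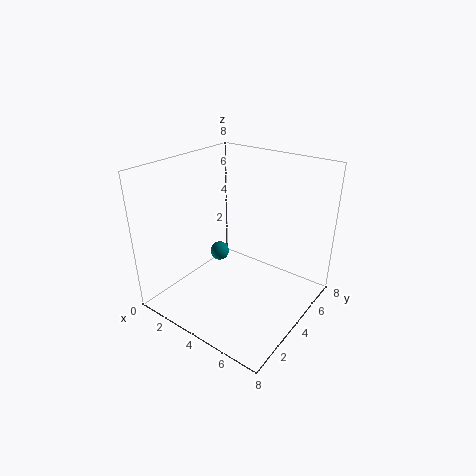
pos_x = 3.5, pos_y = 3, pos_z = 3.5, color = 'teal'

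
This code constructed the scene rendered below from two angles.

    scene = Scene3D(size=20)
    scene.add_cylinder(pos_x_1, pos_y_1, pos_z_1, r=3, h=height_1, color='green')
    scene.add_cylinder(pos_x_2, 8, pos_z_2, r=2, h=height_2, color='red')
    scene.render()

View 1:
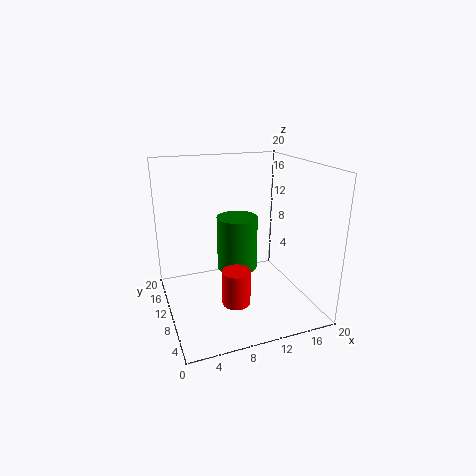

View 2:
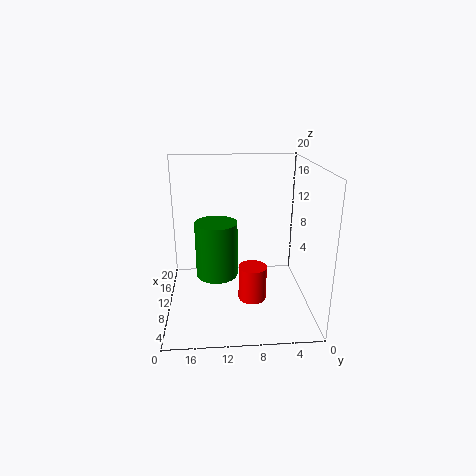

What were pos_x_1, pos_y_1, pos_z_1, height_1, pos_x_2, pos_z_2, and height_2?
pos_x_1 = 11
pos_y_1 = 13
pos_z_1 = 4
height_1 = 8
pos_x_2 = 9
pos_z_2 = 1
height_2 = 5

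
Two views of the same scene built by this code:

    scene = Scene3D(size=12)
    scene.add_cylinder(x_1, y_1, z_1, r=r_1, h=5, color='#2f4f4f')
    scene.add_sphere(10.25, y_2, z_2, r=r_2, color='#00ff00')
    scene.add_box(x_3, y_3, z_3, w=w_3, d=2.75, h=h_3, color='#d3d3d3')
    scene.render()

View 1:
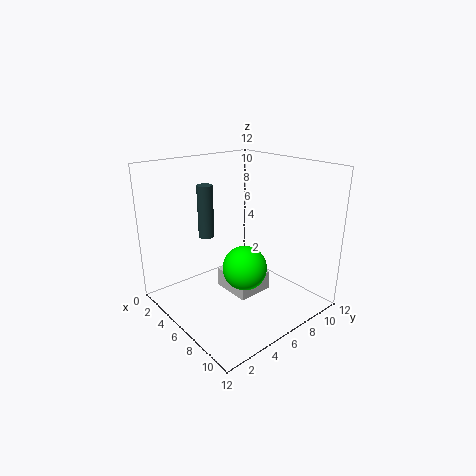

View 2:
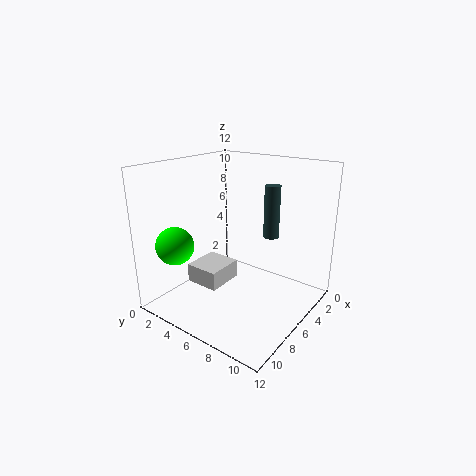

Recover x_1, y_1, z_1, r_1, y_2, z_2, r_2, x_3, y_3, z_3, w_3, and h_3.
x_1 = 1
y_1 = 6.25
z_1 = 4.5
r_1 = 0.75
y_2 = 3
z_2 = 6
r_2 = 1.5
x_3 = 6.5
y_3 = 3.5
z_3 = 2.75
w_3 = 3
h_3 = 1.5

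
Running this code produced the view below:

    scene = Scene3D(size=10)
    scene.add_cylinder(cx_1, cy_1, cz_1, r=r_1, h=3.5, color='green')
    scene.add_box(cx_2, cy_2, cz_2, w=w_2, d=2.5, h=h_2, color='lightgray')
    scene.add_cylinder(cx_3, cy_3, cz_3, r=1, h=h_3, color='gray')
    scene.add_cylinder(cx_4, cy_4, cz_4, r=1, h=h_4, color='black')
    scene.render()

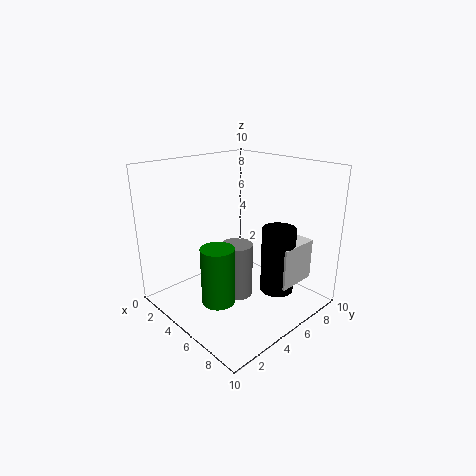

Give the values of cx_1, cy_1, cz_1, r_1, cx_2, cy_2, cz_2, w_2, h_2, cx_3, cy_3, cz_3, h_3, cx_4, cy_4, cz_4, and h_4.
cx_1 = 7
cy_1 = 1.5
cz_1 = 2.5
r_1 = 1
cx_2 = 8.5
cy_2 = 4
cz_2 = 3.5
w_2 = 1.5
h_2 = 2.5
cx_3 = 6.5
cy_3 = 3.5
cz_3 = 2
h_3 = 3.5
cx_4 = 9
cy_4 = 4.5
cz_4 = 3
h_4 = 4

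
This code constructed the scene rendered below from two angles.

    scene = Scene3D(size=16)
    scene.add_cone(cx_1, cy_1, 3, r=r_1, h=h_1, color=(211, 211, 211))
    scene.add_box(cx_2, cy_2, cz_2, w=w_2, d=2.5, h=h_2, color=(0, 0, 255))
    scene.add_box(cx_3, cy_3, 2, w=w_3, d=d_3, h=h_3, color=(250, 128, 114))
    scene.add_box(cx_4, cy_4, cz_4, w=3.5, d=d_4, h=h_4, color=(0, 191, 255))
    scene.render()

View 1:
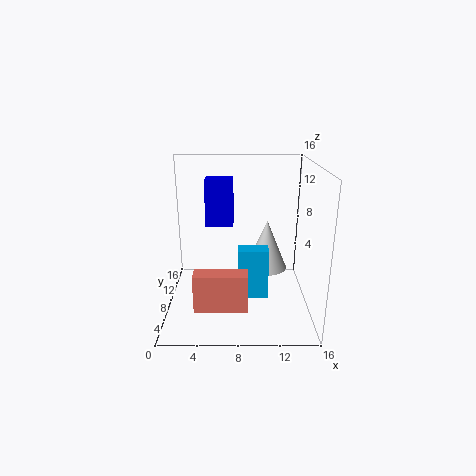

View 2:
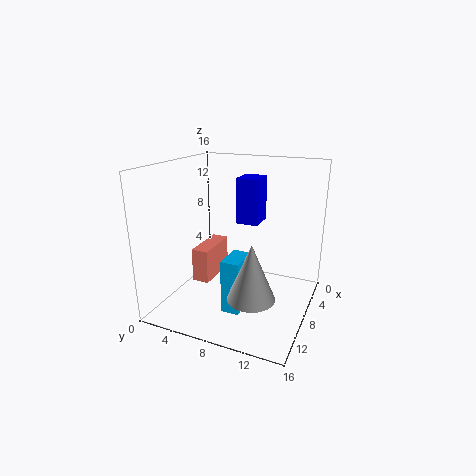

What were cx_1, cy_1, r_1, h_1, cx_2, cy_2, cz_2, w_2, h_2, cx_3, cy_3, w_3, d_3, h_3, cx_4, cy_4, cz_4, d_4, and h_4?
cx_1 = 11.5
cy_1 = 11
r_1 = 2.5
h_1 = 6
cx_2 = 4.5
cy_2 = 7.5
cz_2 = 9.5
w_2 = 3
h_2 = 5
cx_3 = 3.5
cy_3 = 2.5
w_3 = 5.5
d_3 = 2
h_3 = 4
cx_4 = 8
cy_4 = 7.5
cz_4 = 0.5
d_4 = 2
h_4 = 6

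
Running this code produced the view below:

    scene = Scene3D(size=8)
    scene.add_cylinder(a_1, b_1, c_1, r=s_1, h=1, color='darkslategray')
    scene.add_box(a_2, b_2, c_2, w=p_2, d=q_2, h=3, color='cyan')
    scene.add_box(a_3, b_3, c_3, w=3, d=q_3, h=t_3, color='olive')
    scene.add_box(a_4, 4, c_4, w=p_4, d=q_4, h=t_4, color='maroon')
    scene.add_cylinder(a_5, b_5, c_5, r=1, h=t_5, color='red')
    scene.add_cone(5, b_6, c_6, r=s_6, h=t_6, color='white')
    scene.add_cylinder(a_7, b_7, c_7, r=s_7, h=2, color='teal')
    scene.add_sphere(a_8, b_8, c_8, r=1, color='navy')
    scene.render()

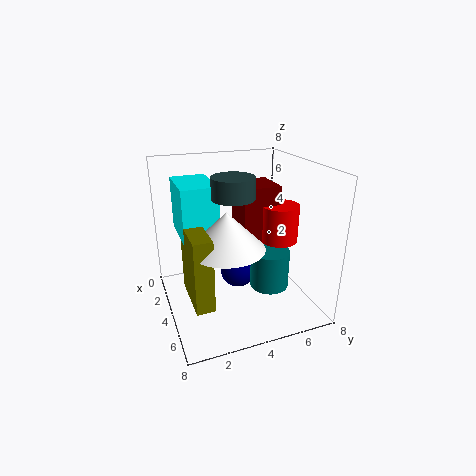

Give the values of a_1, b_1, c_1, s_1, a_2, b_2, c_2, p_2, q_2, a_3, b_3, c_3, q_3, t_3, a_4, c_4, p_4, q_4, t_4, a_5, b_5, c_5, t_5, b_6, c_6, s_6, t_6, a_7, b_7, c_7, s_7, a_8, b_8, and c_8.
a_1 = 6, b_1 = 3, c_1 = 7, s_1 = 1, a_2 = 1, b_2 = 1, c_2 = 4, p_2 = 3, q_2 = 2, a_3 = 3, b_3 = 1, c_3 = 1, q_3 = 1, t_3 = 4, a_4 = 3, c_4 = 3, p_4 = 2, q_4 = 2, t_4 = 4, a_5 = 5, b_5 = 6, c_5 = 4, t_5 = 2, b_6 = 3, c_6 = 4, s_6 = 2, t_6 = 2, a_7 = 6, b_7 = 5, c_7 = 2, s_7 = 1, a_8 = 4, b_8 = 4, c_8 = 2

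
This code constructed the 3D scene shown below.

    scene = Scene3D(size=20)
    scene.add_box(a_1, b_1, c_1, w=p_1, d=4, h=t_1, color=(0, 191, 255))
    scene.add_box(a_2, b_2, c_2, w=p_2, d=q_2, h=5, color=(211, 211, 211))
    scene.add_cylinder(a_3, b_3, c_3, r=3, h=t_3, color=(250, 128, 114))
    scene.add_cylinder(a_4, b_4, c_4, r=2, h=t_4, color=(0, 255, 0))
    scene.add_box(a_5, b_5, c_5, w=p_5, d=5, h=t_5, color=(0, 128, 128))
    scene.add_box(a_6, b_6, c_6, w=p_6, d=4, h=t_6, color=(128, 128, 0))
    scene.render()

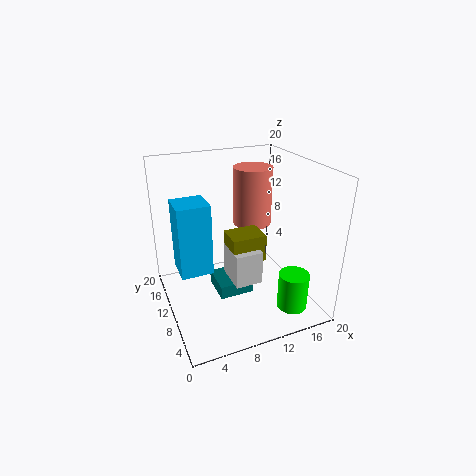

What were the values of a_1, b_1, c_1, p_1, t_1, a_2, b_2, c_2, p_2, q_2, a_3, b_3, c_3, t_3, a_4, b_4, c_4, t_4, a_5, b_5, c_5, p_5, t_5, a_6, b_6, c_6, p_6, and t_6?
a_1 = 1
b_1 = 6
c_1 = 8
p_1 = 4
t_1 = 9
a_2 = 9
b_2 = 8
c_2 = 3
p_2 = 4
q_2 = 5
a_3 = 15
b_3 = 16
c_3 = 9
t_3 = 9
a_4 = 15
b_4 = 3
c_4 = 2
t_4 = 5
a_5 = 7
b_5 = 9
c_5 = 1
p_5 = 5
t_5 = 2
a_6 = 9
b_6 = 9
c_6 = 6
p_6 = 5
t_6 = 4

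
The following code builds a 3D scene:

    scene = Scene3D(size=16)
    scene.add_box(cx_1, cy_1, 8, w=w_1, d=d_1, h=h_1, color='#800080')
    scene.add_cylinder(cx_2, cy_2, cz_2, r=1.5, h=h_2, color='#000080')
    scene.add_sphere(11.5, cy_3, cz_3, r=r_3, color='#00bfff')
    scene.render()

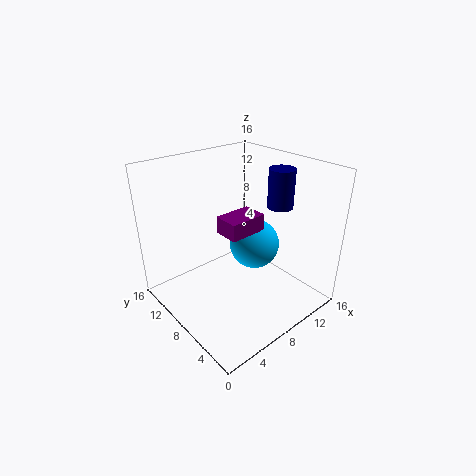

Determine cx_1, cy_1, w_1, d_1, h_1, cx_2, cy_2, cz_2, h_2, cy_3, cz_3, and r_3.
cx_1 = 7; cy_1 = 7.5; w_1 = 4.5; d_1 = 3; h_1 = 2; cx_2 = 13.5; cy_2 = 7; cz_2 = 10.5; h_2 = 4.5; cy_3 = 9; cz_3 = 5.5; r_3 = 3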